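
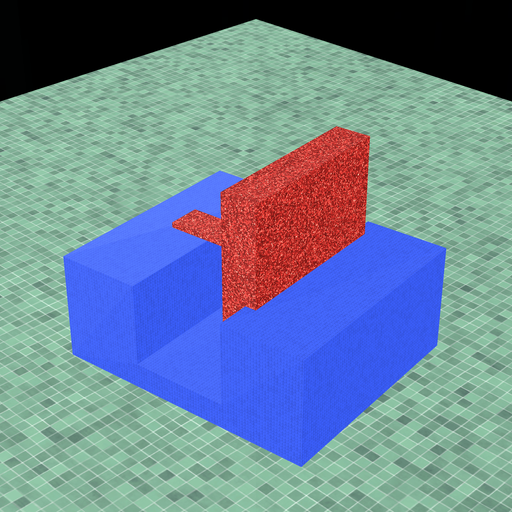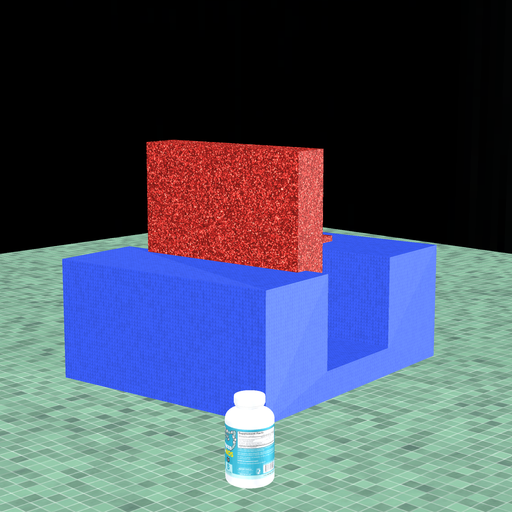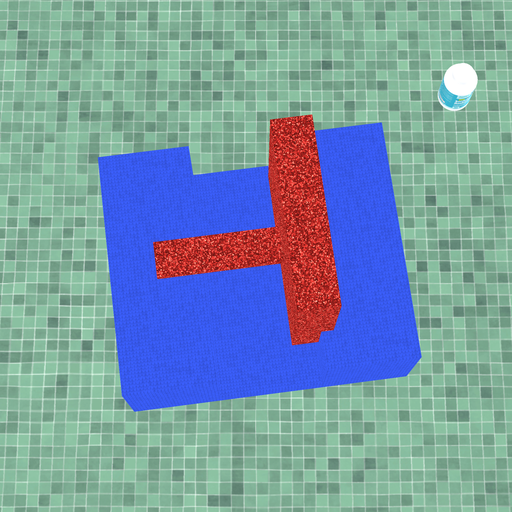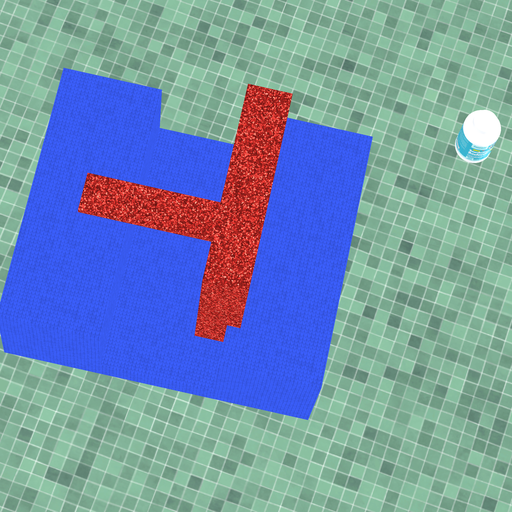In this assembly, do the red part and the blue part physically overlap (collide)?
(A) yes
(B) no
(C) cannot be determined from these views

(A) yes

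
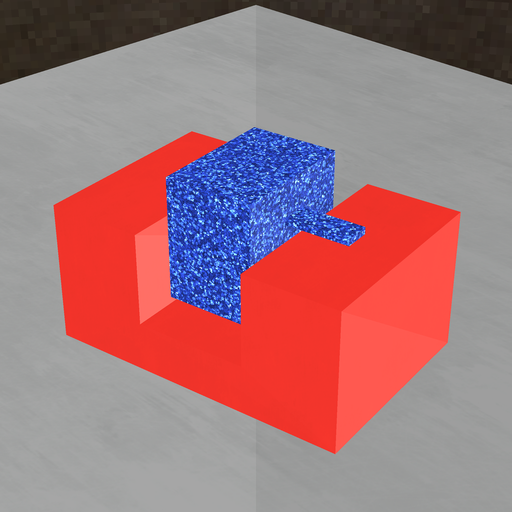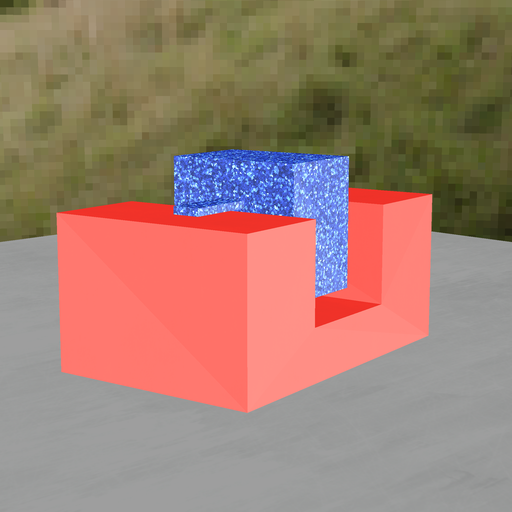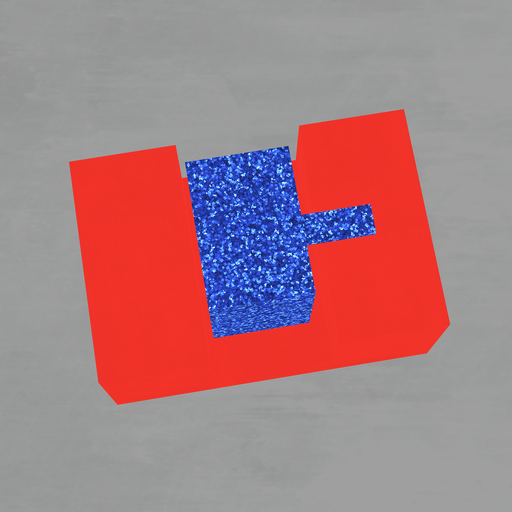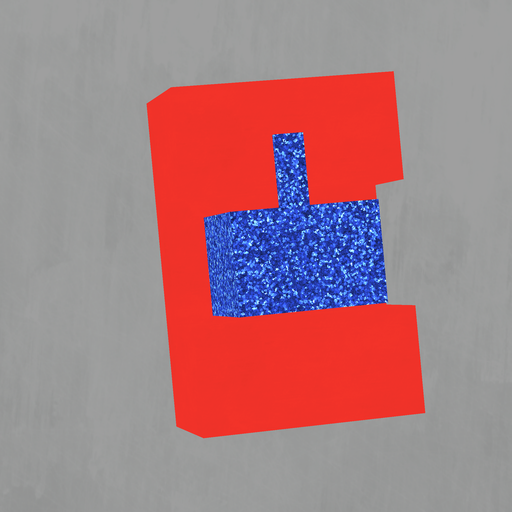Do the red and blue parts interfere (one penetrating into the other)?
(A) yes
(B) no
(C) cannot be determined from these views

(B) no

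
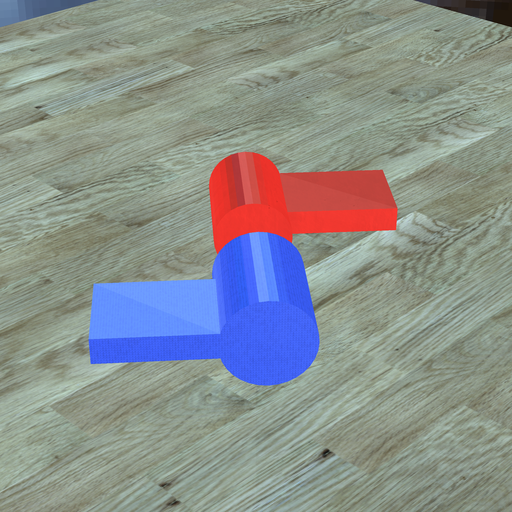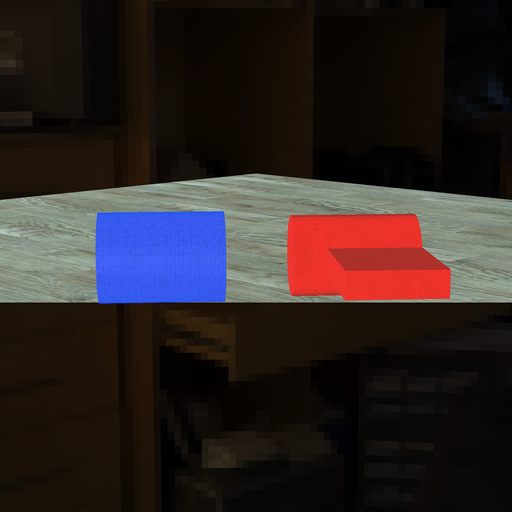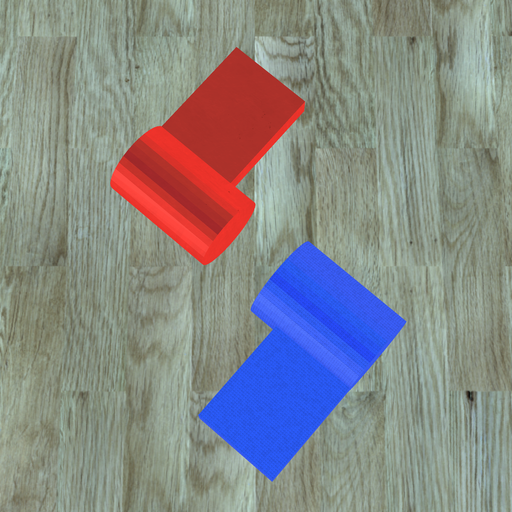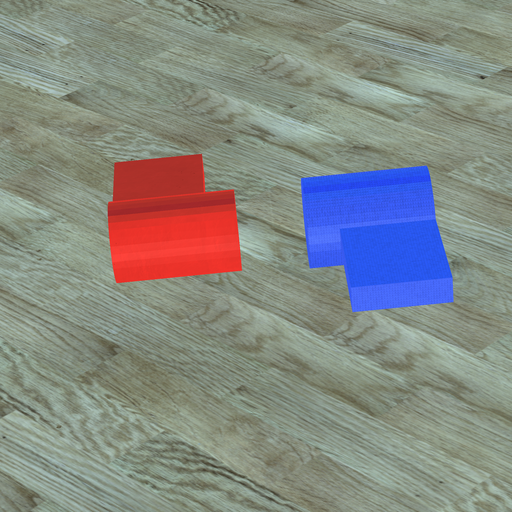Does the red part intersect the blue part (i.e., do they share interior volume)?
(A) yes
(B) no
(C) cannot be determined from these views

(B) no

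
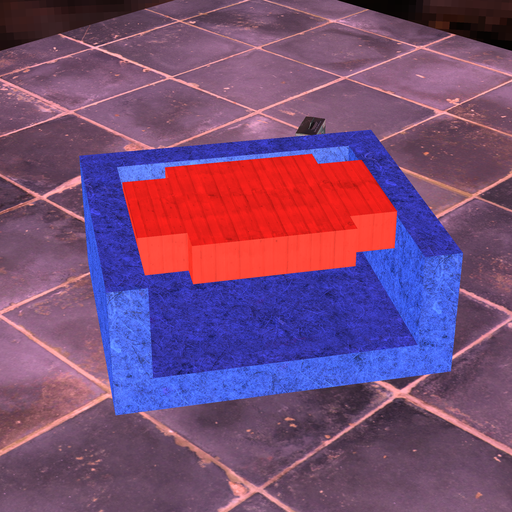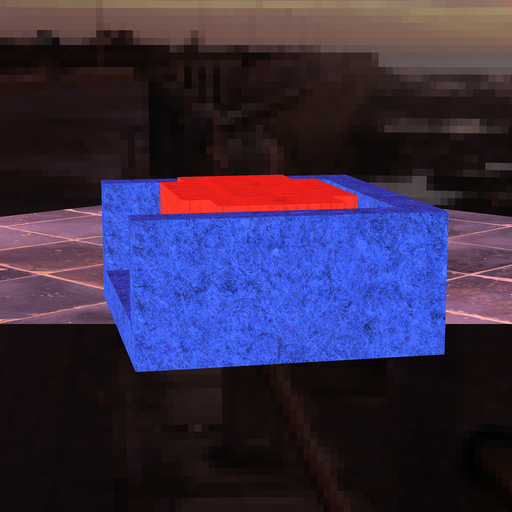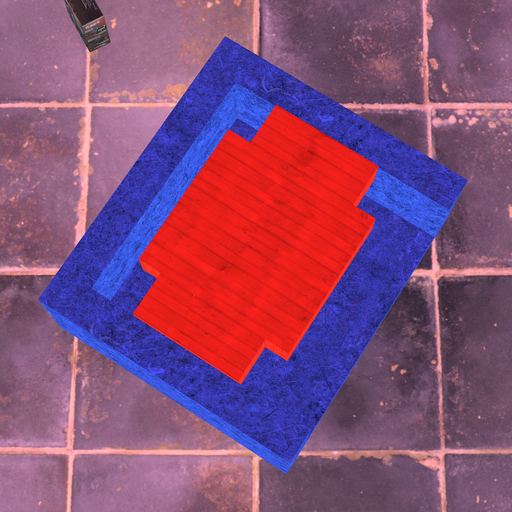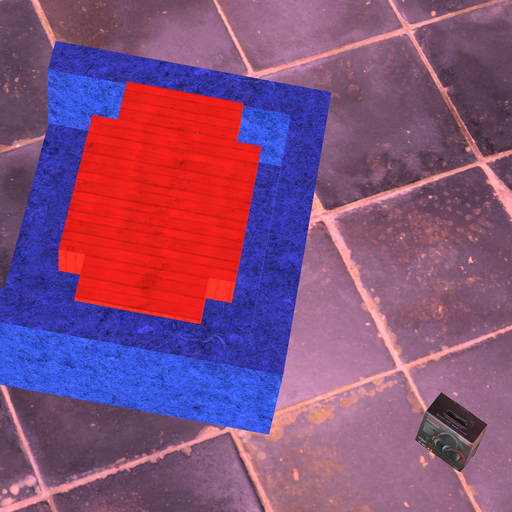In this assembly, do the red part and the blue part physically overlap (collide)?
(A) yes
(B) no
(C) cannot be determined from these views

(B) no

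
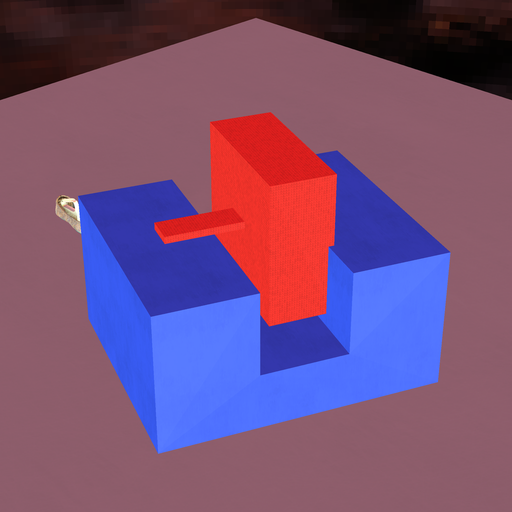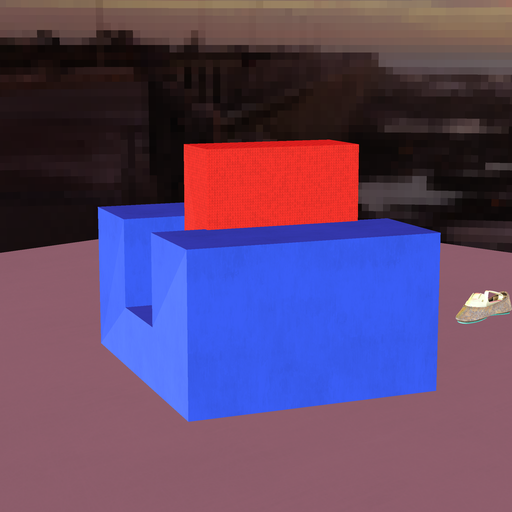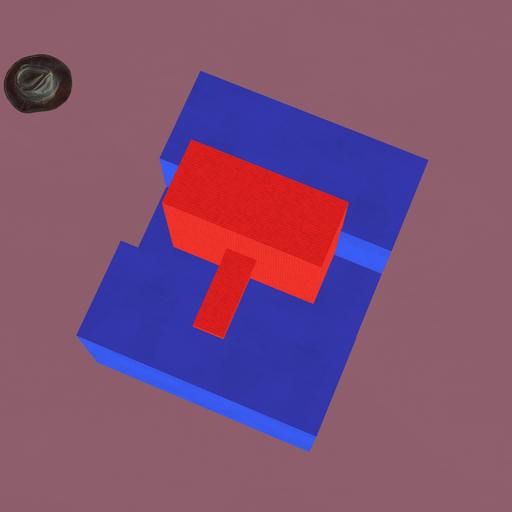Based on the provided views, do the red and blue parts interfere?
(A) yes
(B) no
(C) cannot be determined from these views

(C) cannot be determined from these views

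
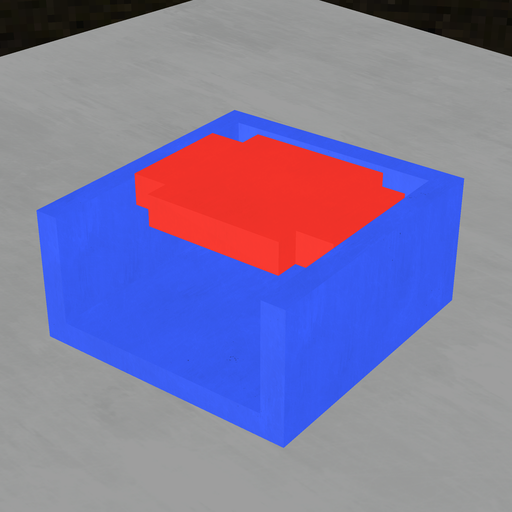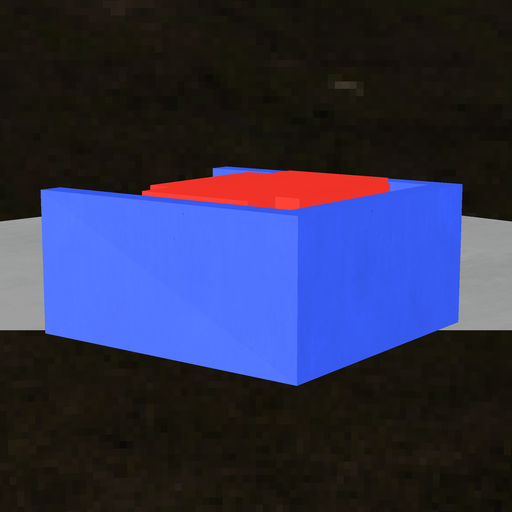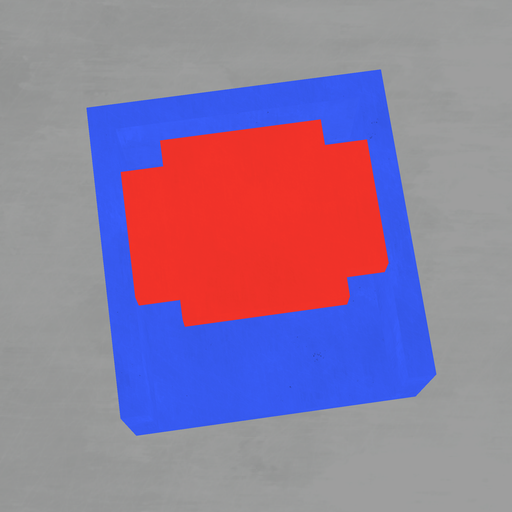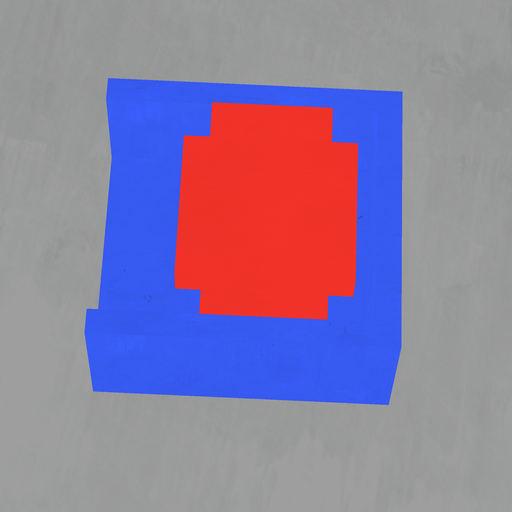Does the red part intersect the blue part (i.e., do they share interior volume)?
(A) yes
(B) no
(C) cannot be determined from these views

(B) no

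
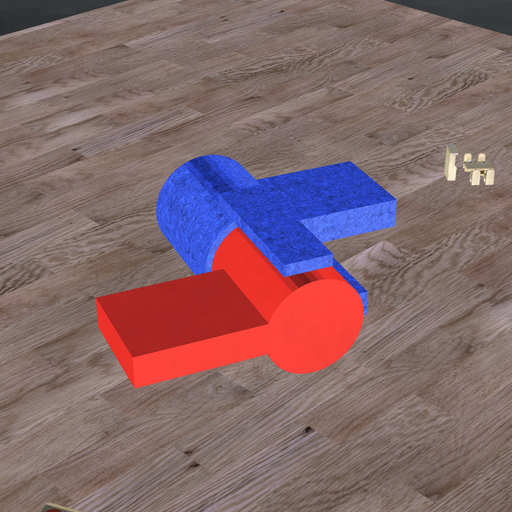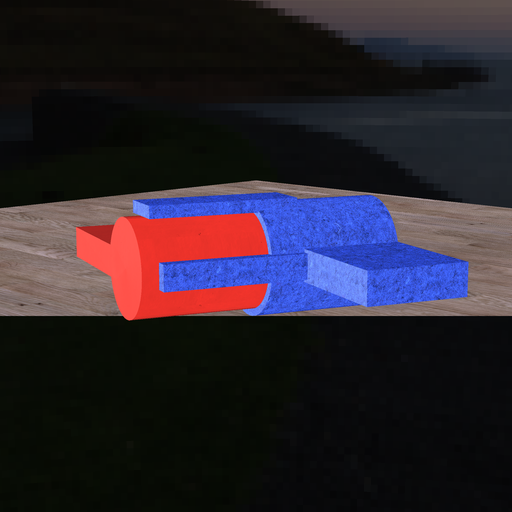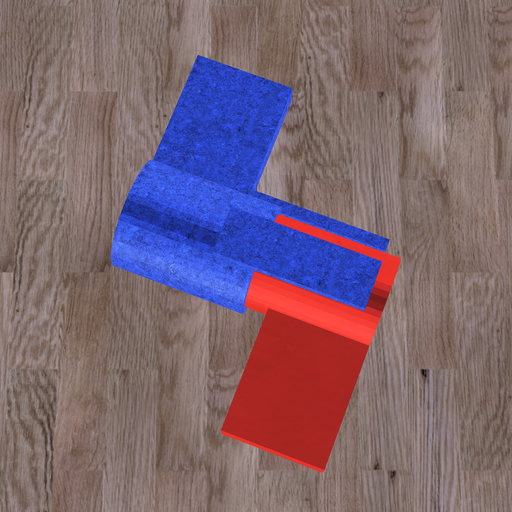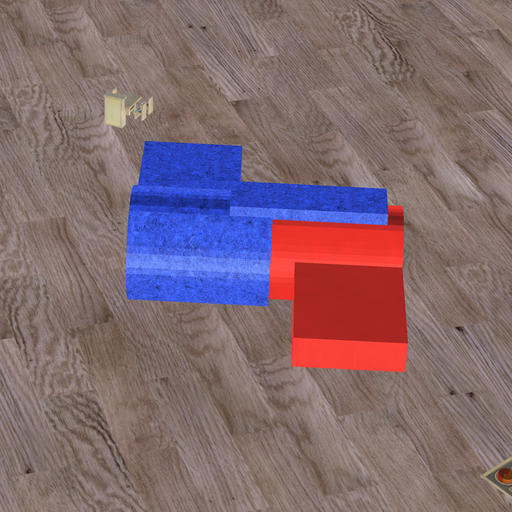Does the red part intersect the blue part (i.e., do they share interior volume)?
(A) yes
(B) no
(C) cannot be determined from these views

(A) yes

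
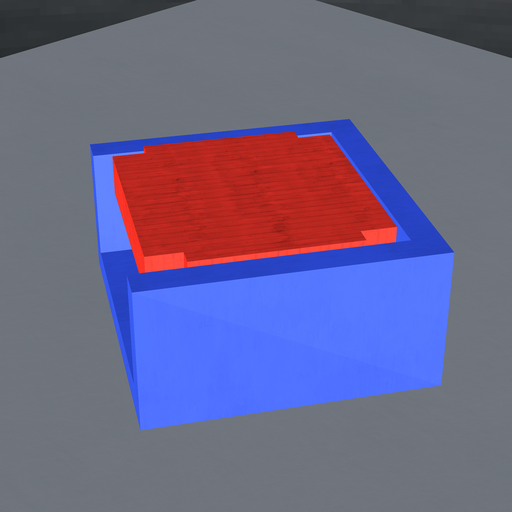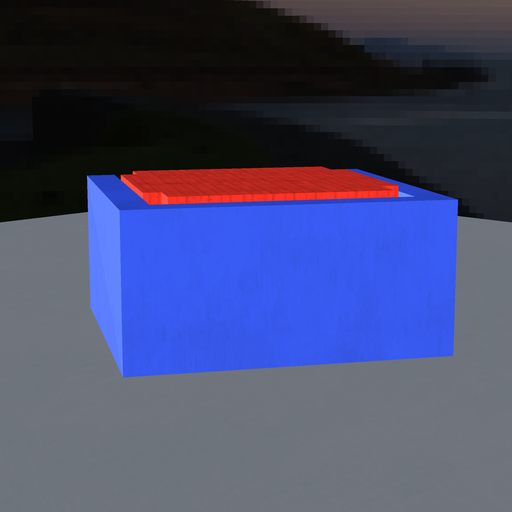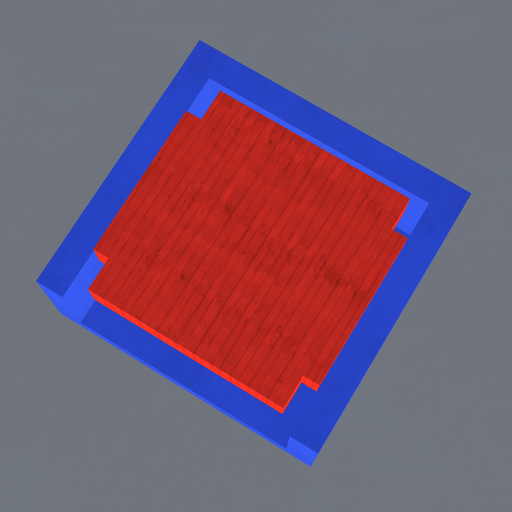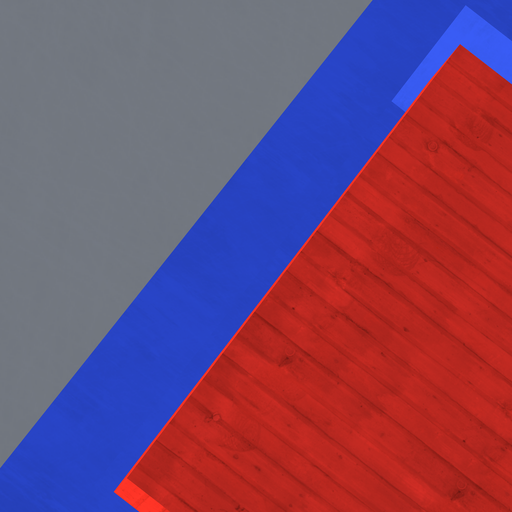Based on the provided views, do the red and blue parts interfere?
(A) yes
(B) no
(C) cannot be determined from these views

(B) no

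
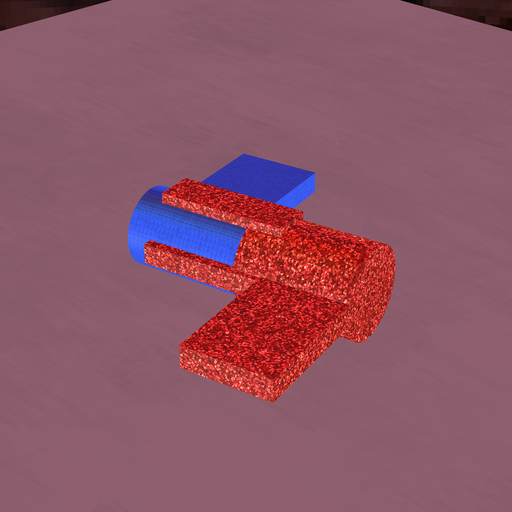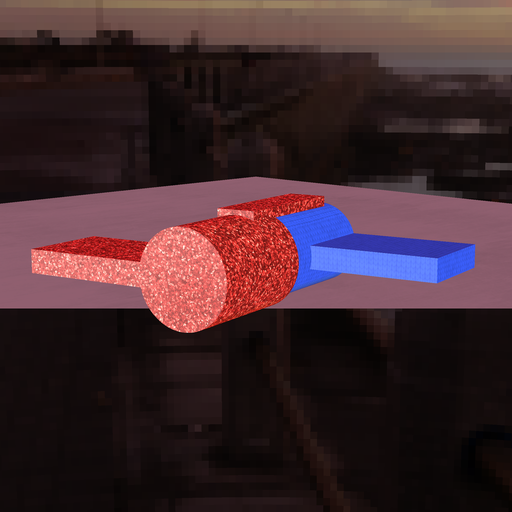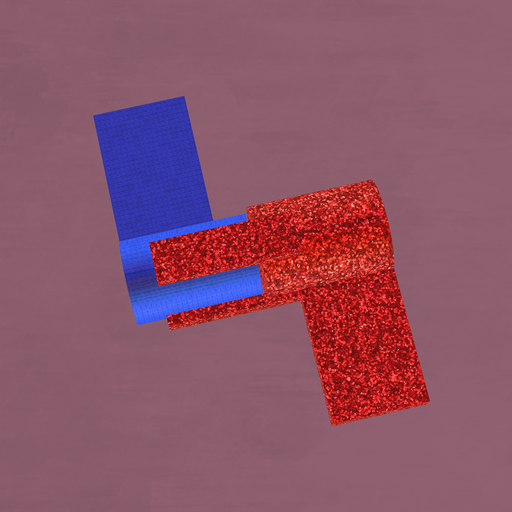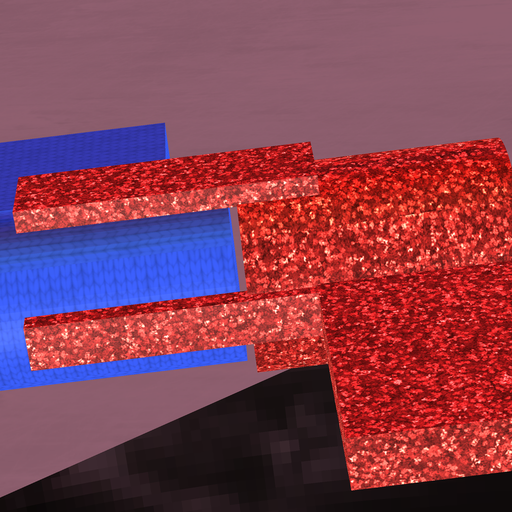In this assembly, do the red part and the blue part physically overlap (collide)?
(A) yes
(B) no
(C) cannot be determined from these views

(B) no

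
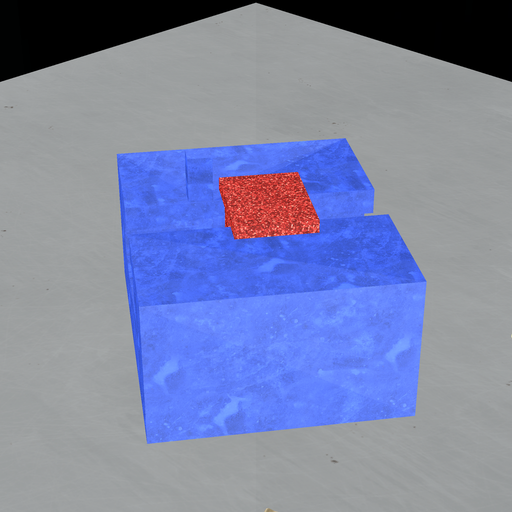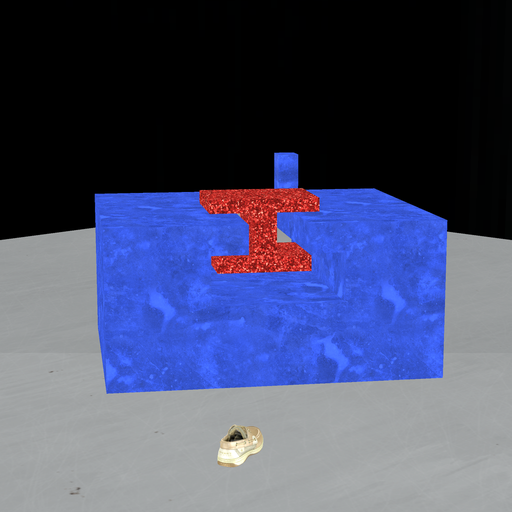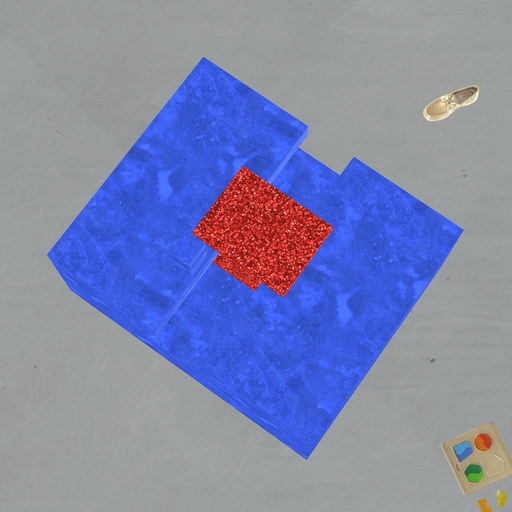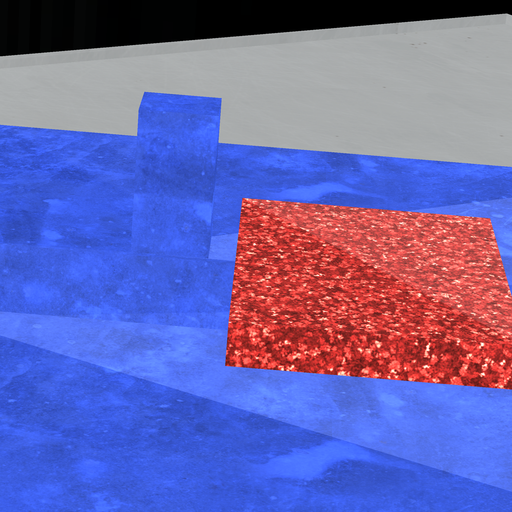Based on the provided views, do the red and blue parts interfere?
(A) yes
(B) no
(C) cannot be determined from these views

(B) no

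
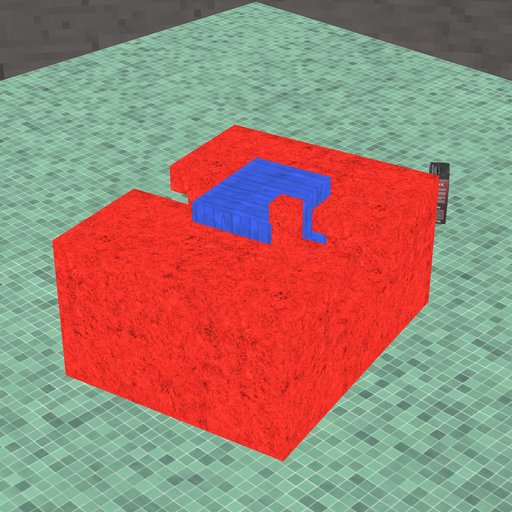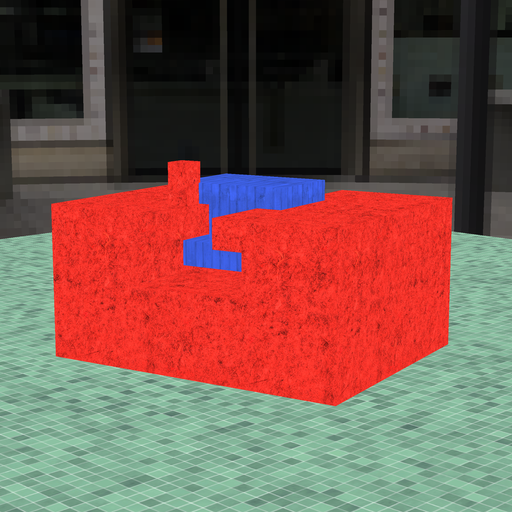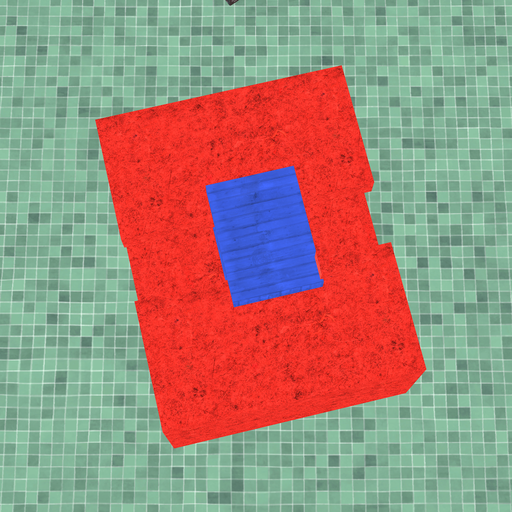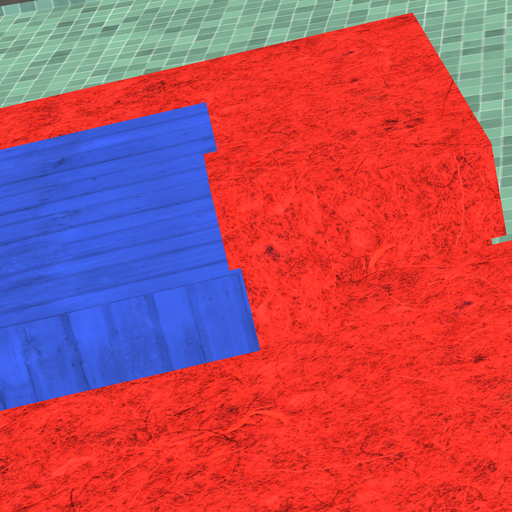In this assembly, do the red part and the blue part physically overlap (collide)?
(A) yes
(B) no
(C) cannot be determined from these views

(A) yes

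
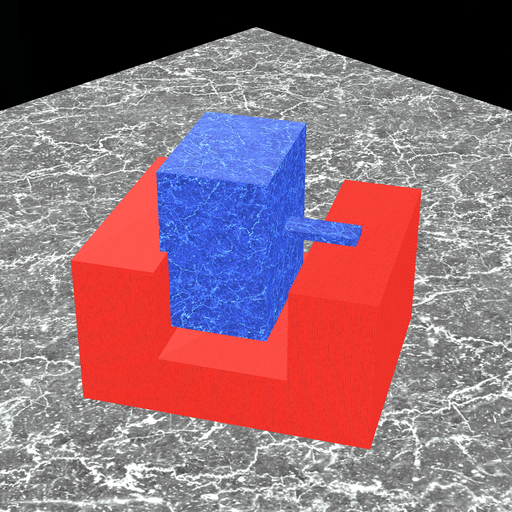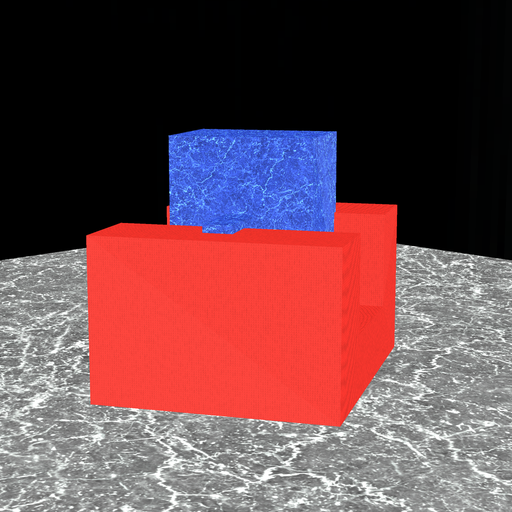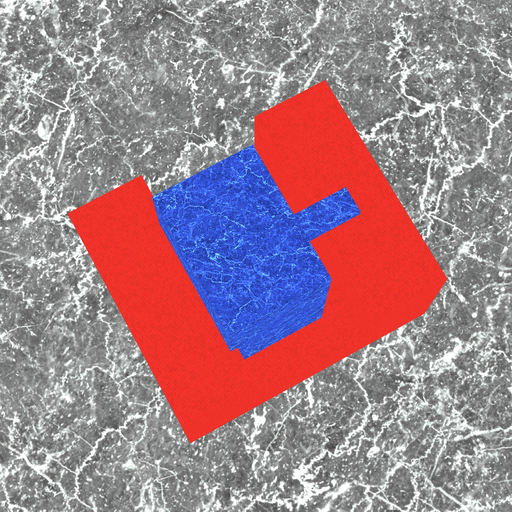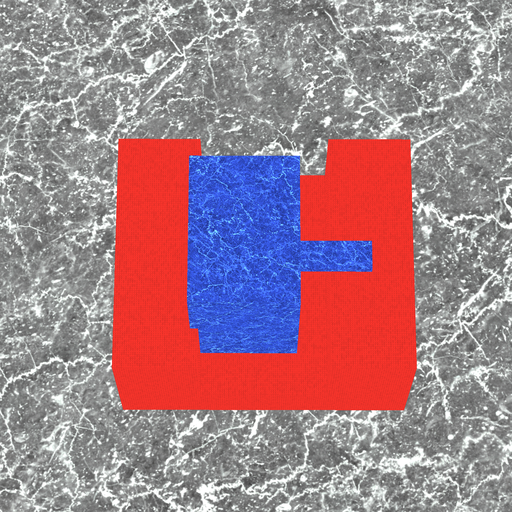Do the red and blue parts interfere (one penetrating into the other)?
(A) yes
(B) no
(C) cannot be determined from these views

(A) yes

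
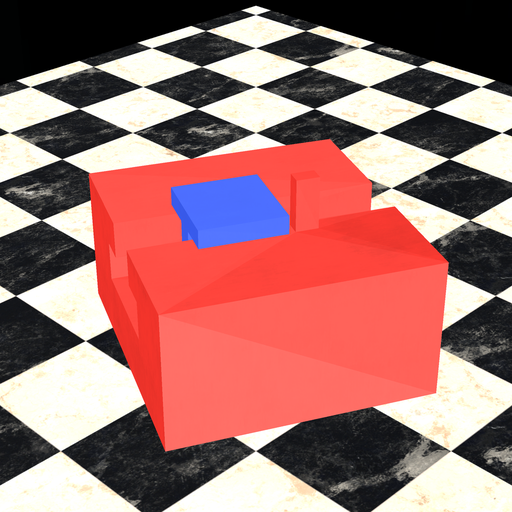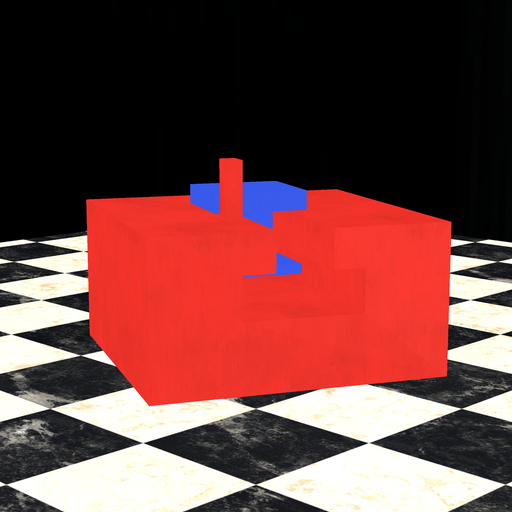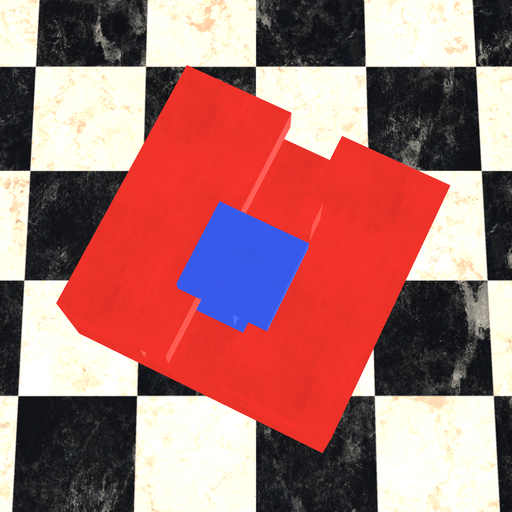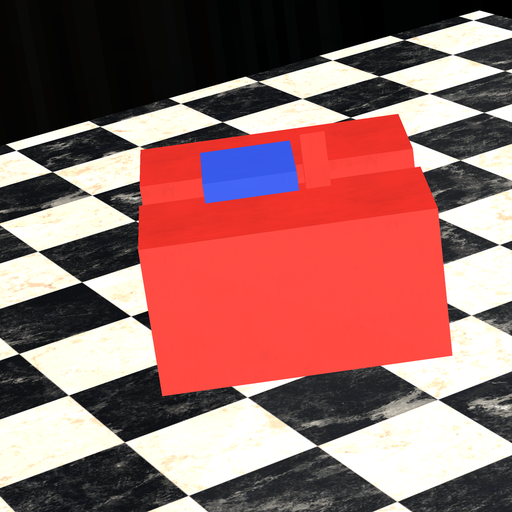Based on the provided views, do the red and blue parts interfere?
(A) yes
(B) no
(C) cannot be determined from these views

(B) no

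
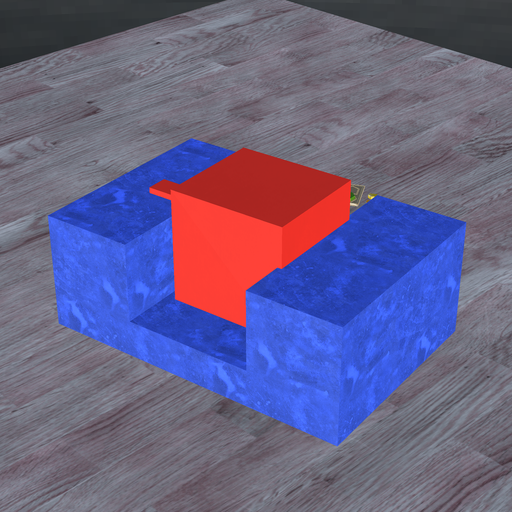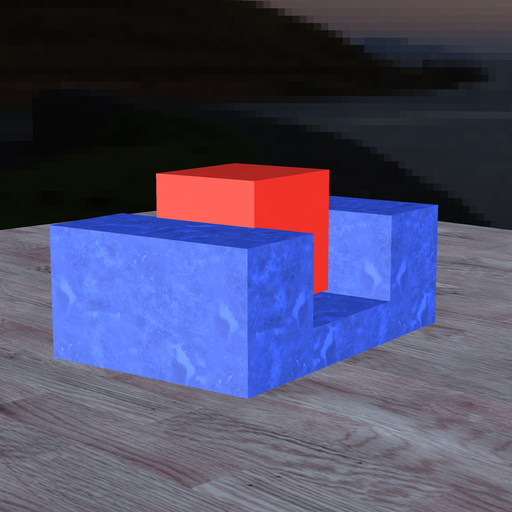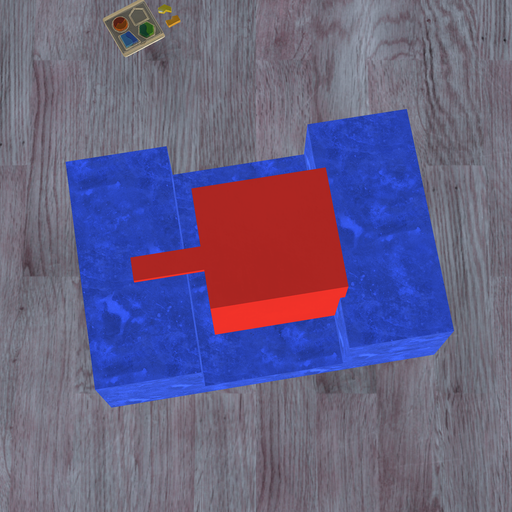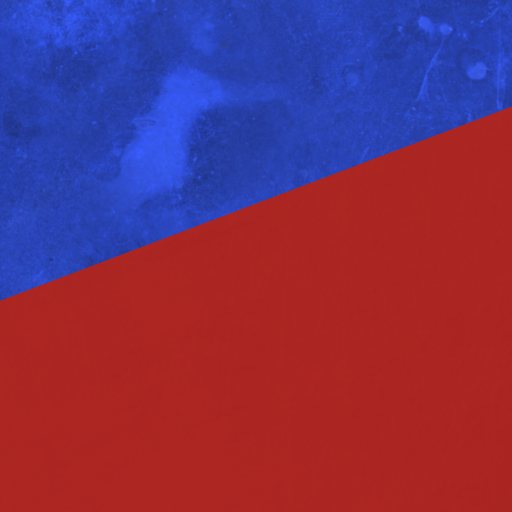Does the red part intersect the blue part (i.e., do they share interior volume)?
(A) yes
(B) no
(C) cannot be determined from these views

(A) yes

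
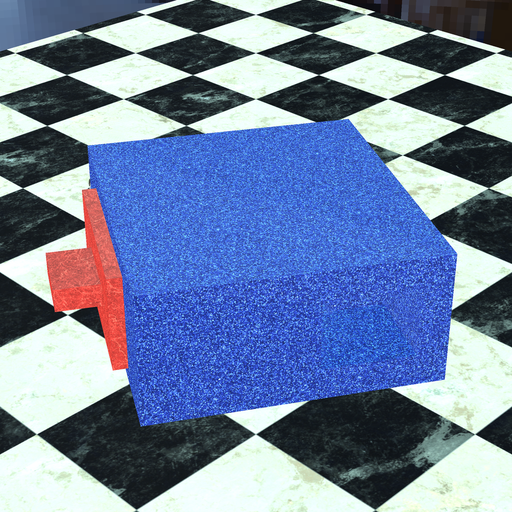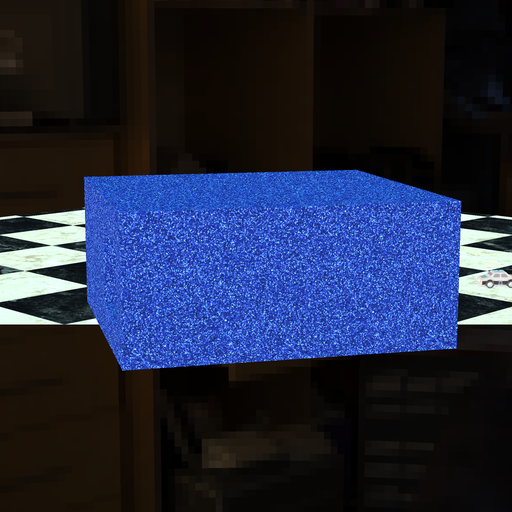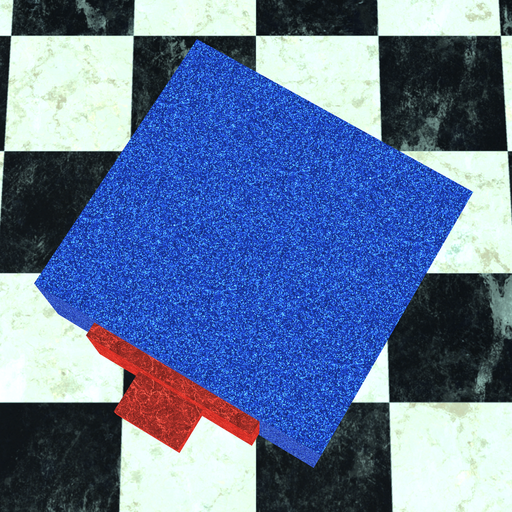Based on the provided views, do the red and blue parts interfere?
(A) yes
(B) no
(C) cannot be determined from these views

(C) cannot be determined from these views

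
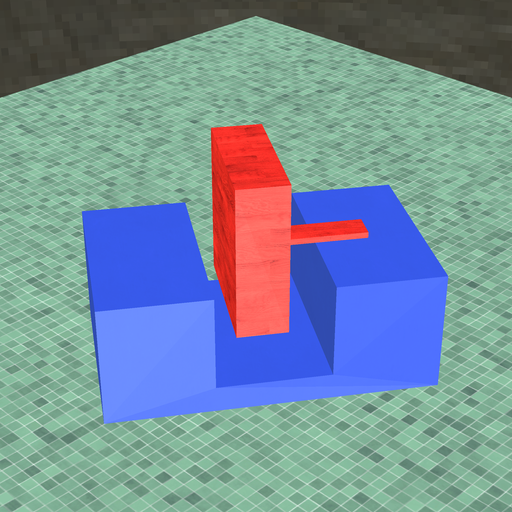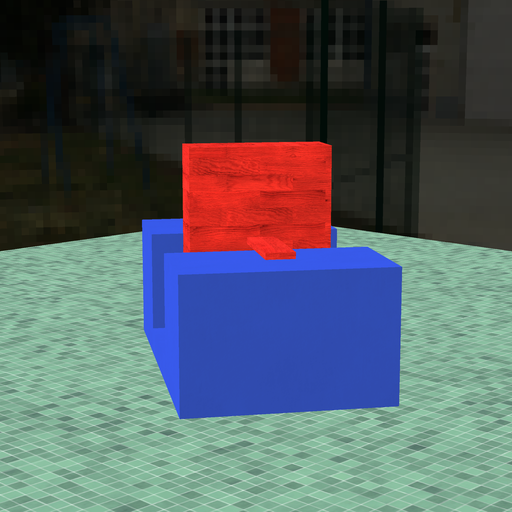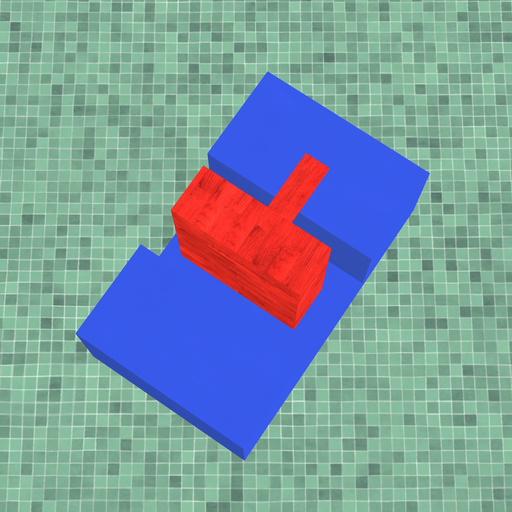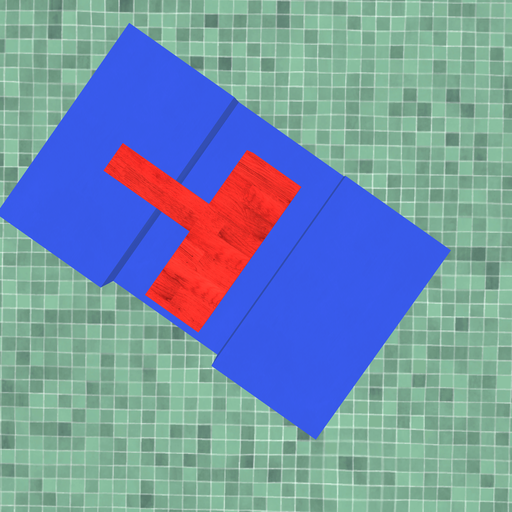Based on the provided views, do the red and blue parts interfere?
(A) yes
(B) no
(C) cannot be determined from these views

(B) no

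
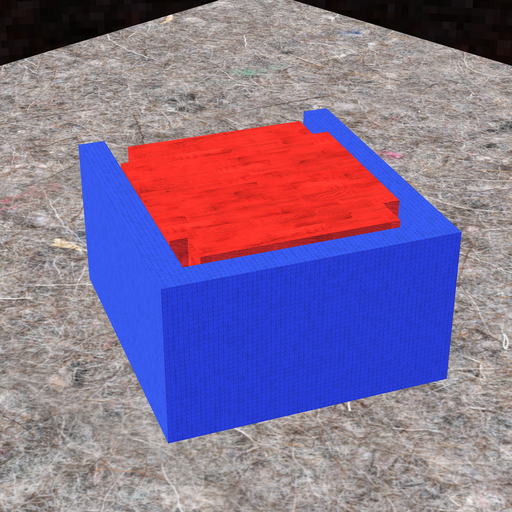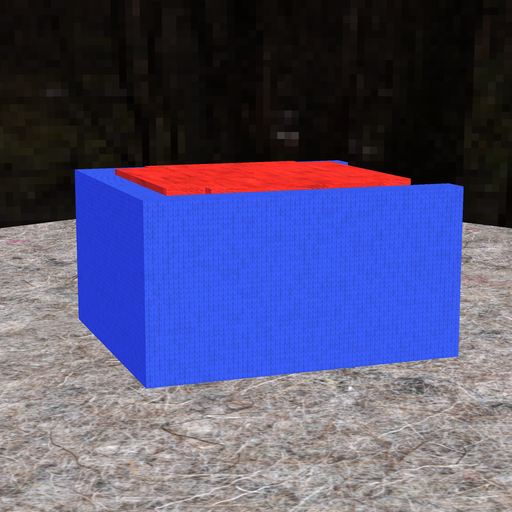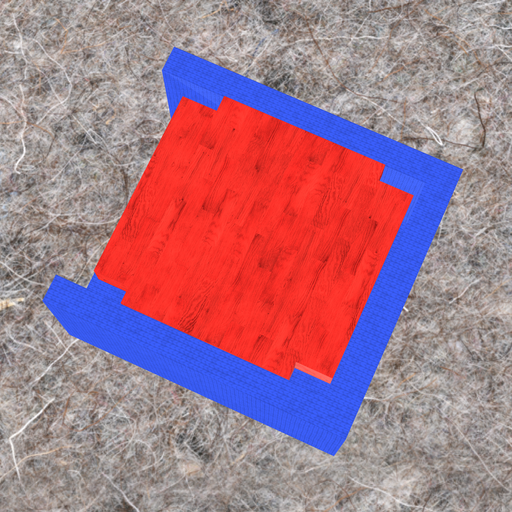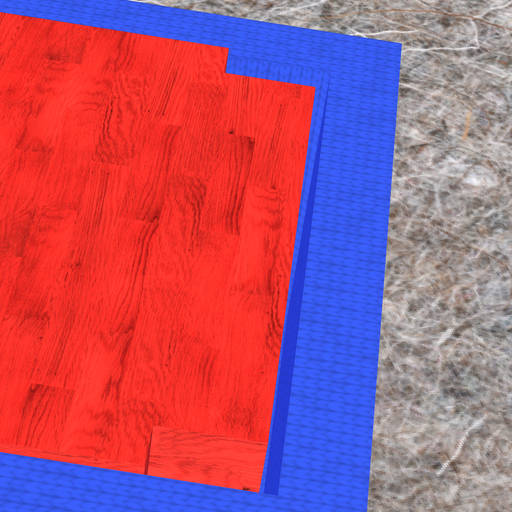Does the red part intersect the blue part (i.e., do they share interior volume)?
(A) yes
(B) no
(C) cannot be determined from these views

(B) no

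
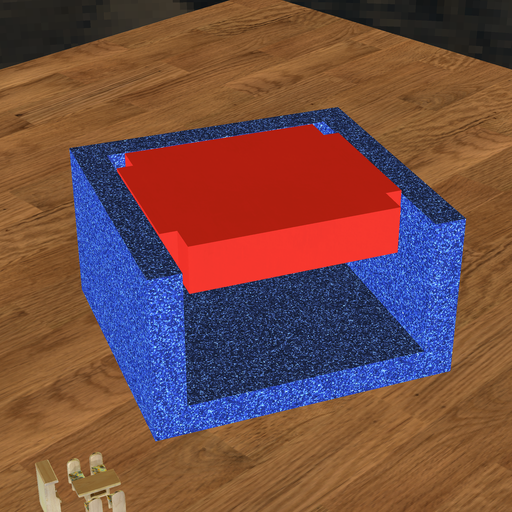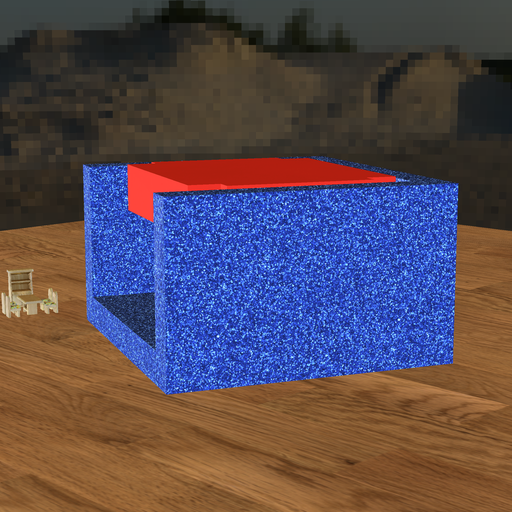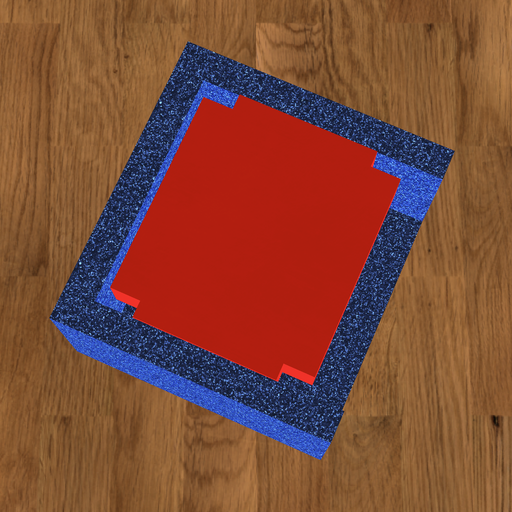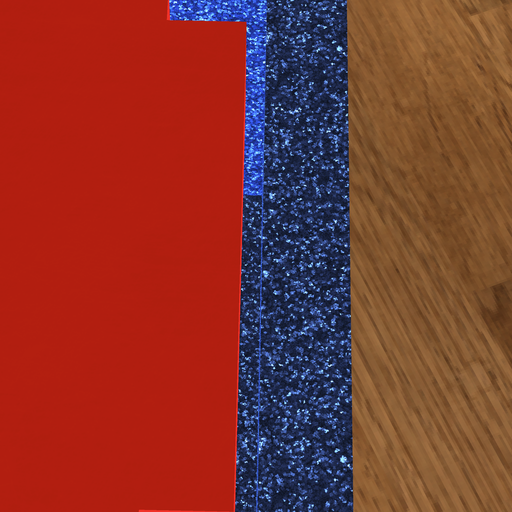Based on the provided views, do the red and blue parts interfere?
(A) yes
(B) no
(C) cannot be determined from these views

(B) no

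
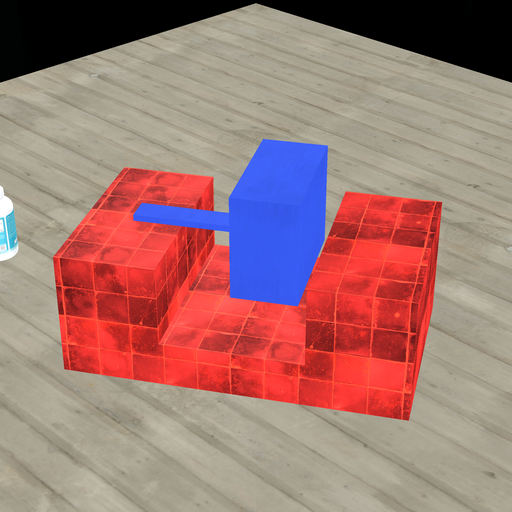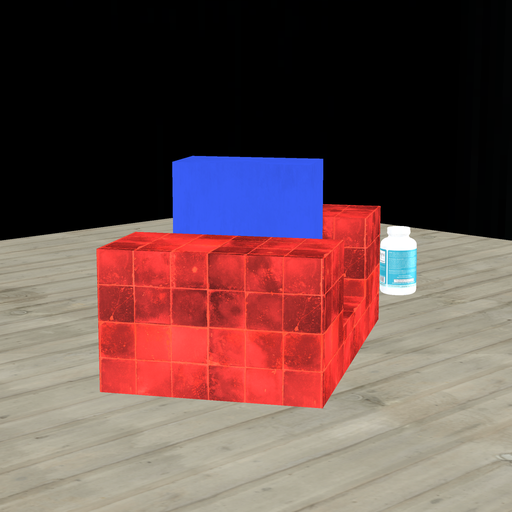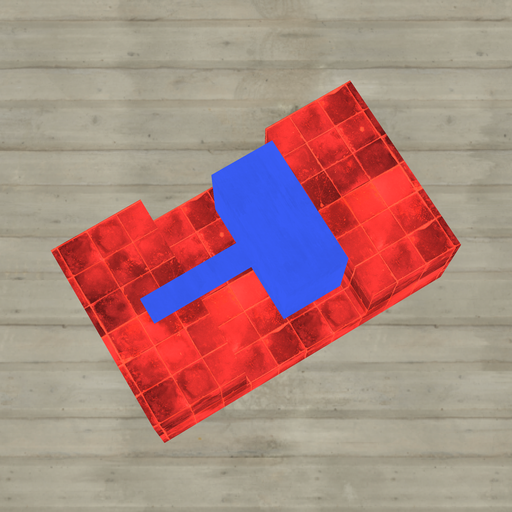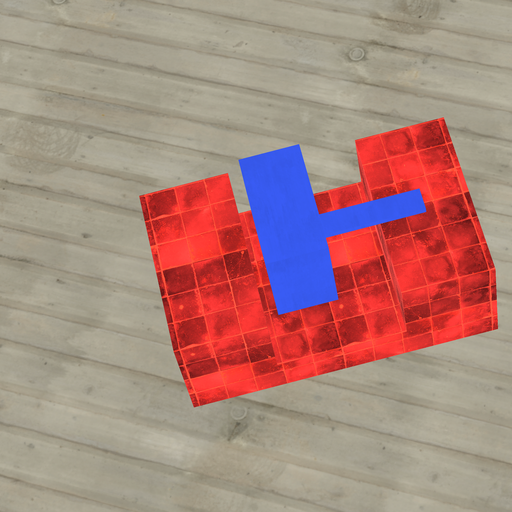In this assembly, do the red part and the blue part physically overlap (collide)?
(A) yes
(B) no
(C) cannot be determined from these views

(B) no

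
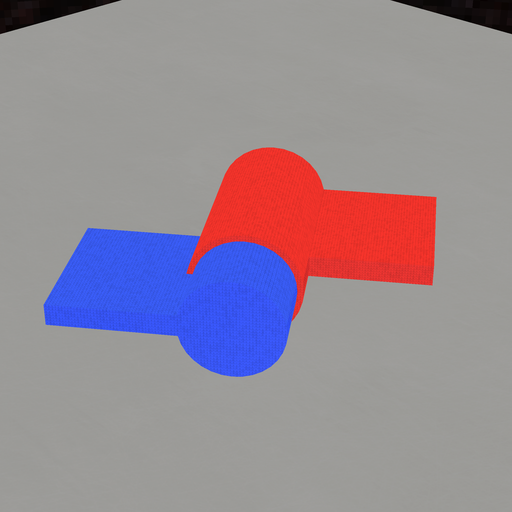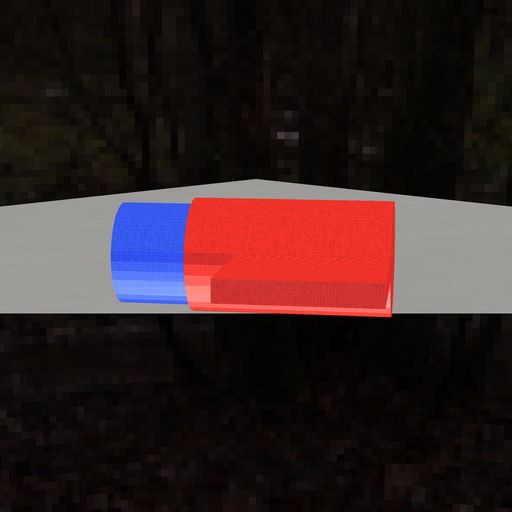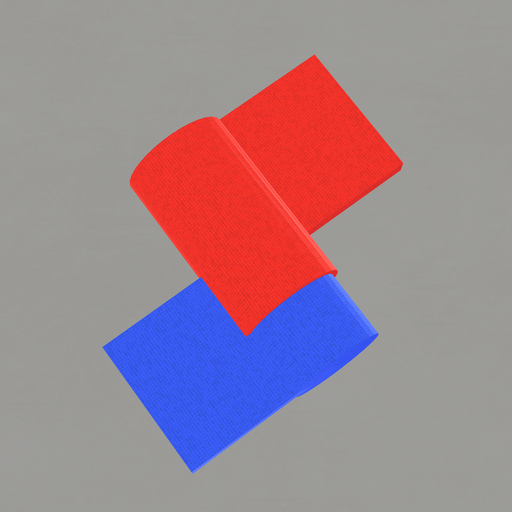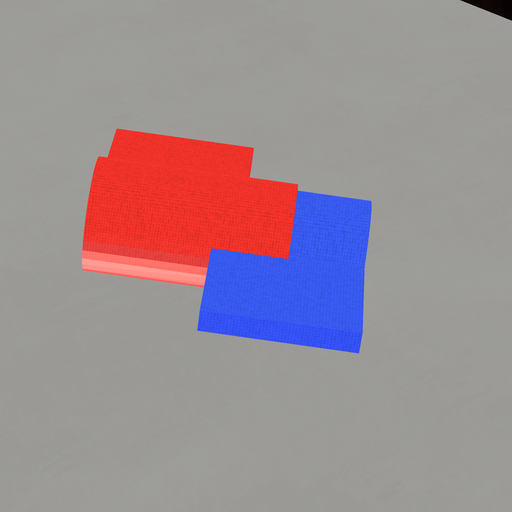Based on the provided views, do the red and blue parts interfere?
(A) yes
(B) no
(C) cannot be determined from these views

(A) yes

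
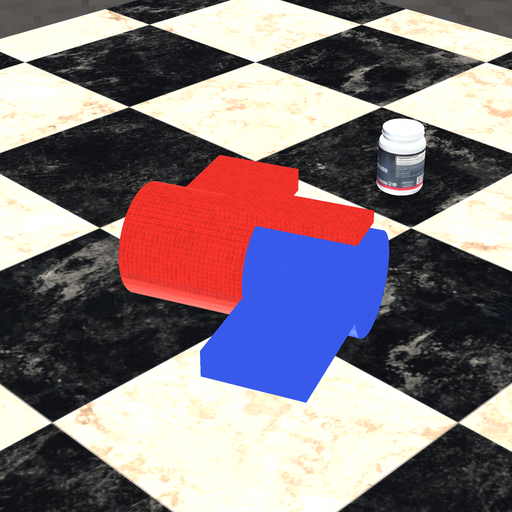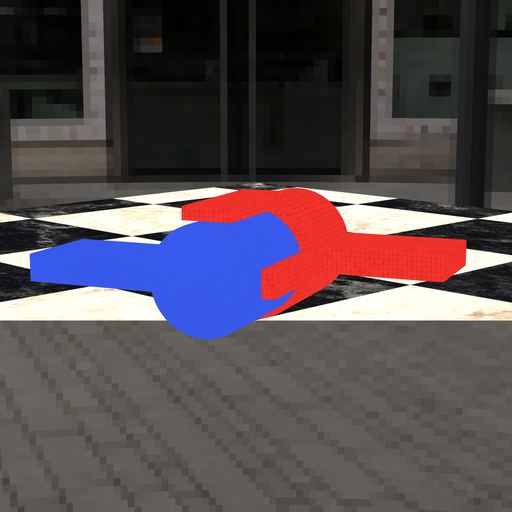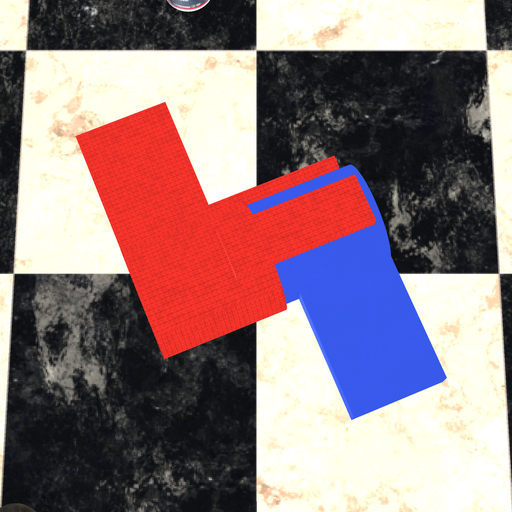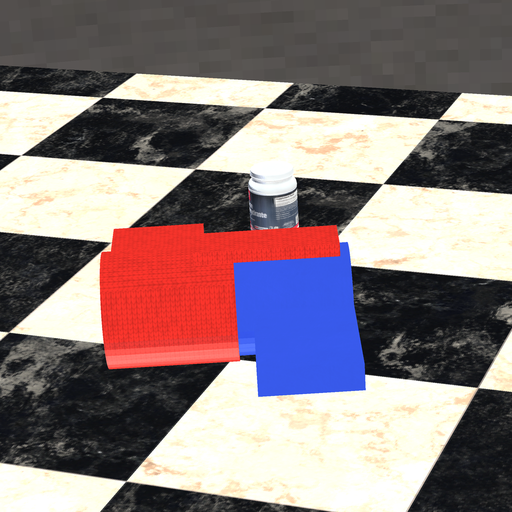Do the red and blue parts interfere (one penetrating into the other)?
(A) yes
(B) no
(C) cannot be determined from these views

(A) yes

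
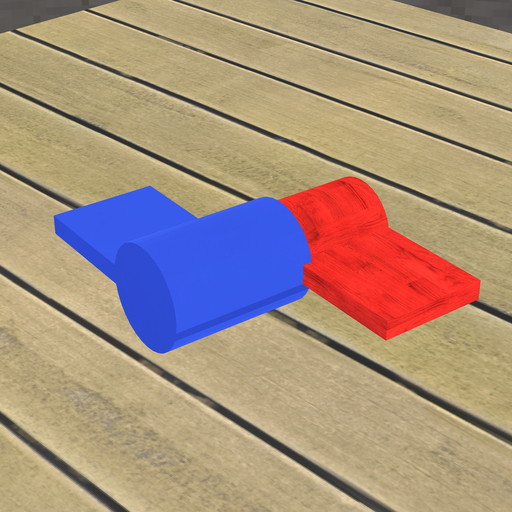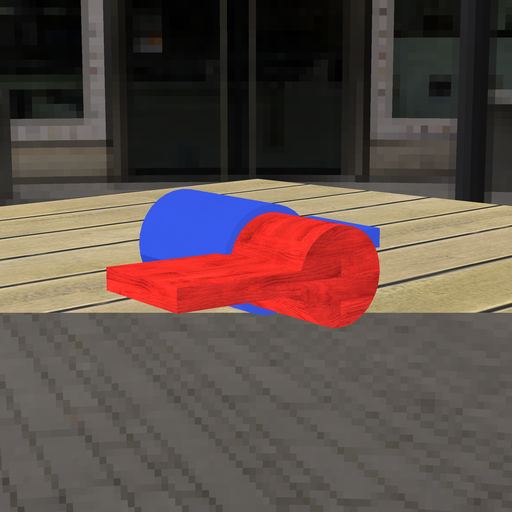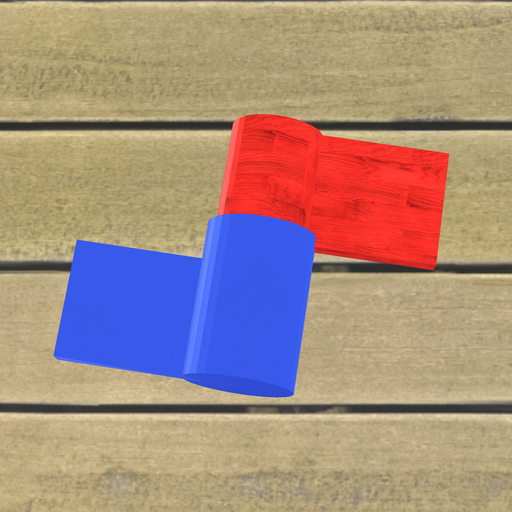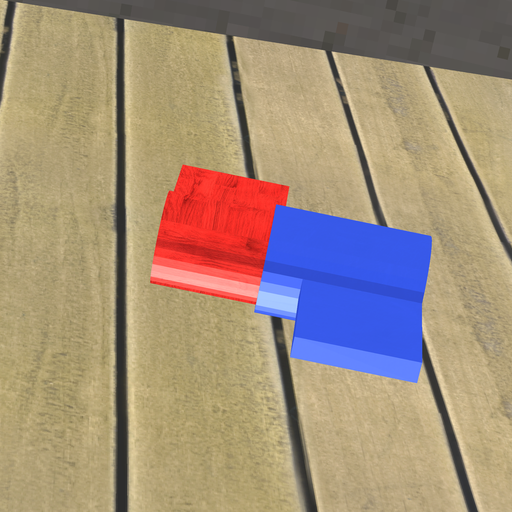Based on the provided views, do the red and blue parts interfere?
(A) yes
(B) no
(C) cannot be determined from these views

(A) yes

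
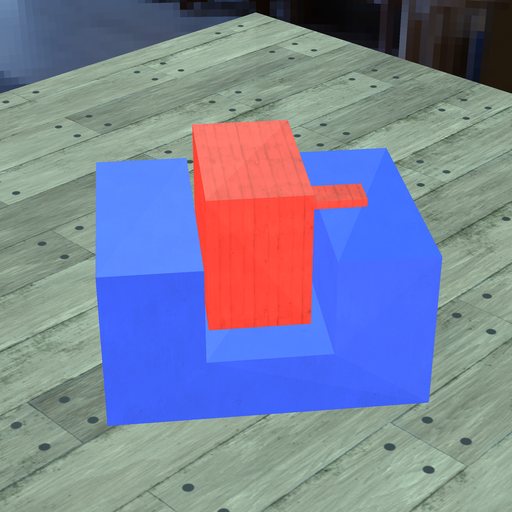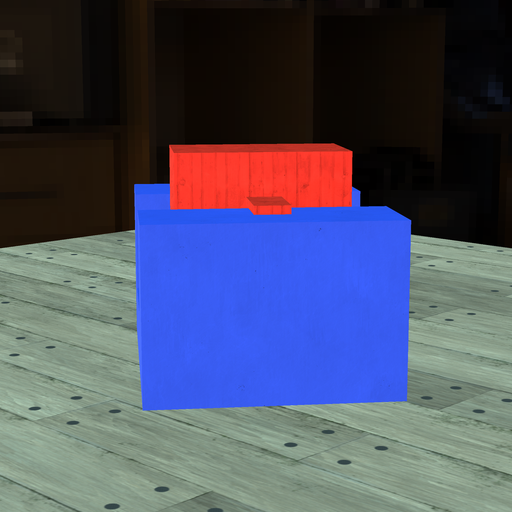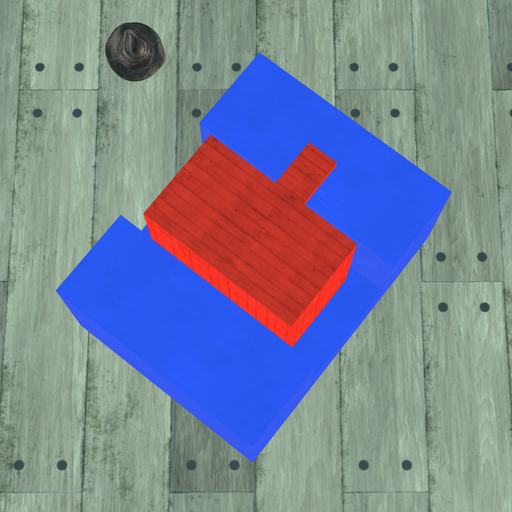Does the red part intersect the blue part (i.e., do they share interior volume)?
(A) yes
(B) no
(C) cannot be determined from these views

(B) no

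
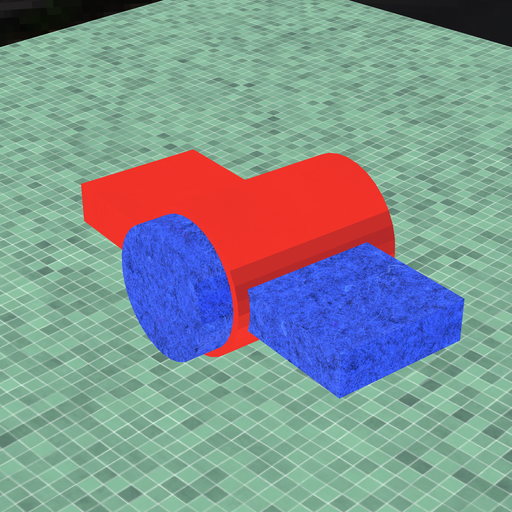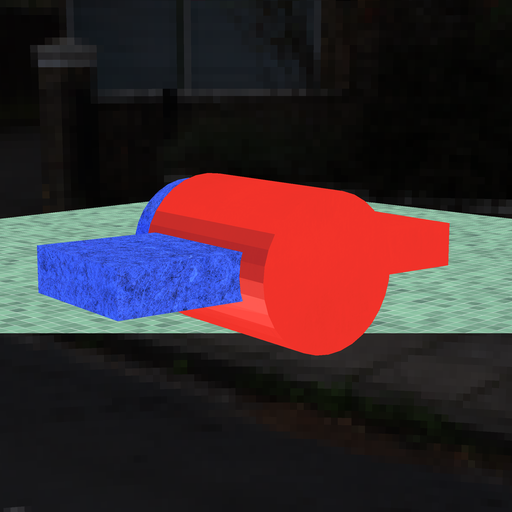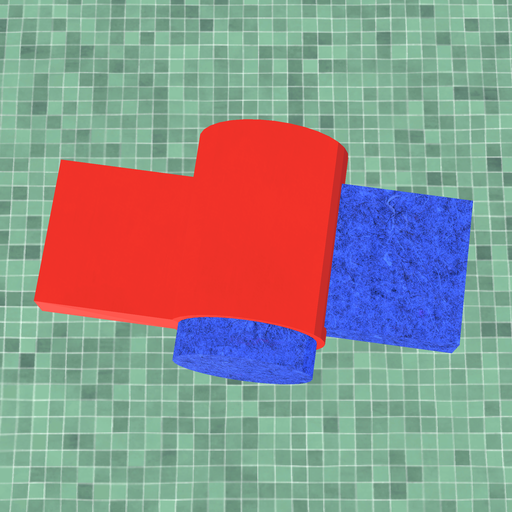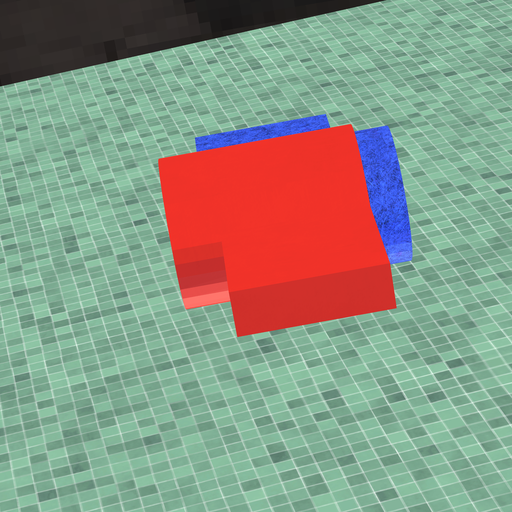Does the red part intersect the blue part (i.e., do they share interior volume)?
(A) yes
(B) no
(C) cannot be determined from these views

(A) yes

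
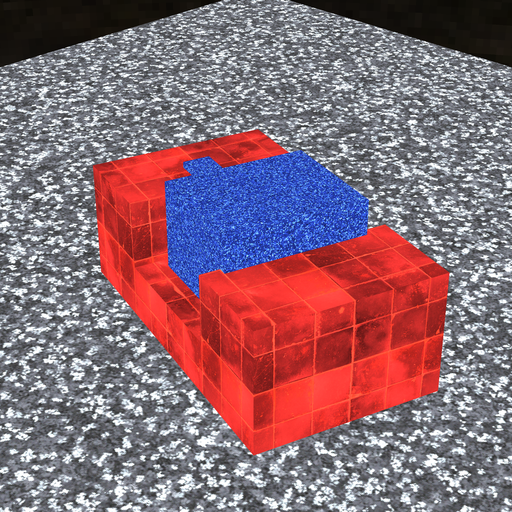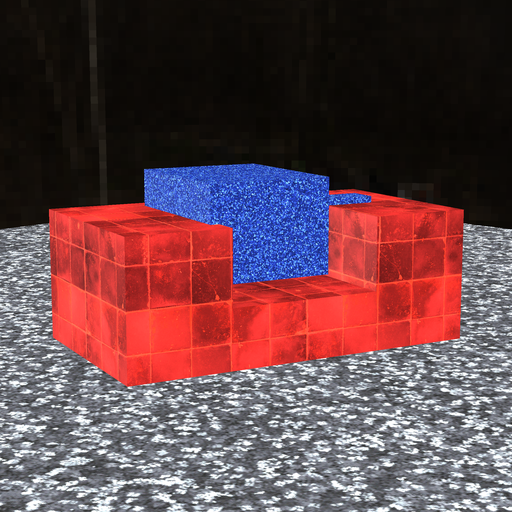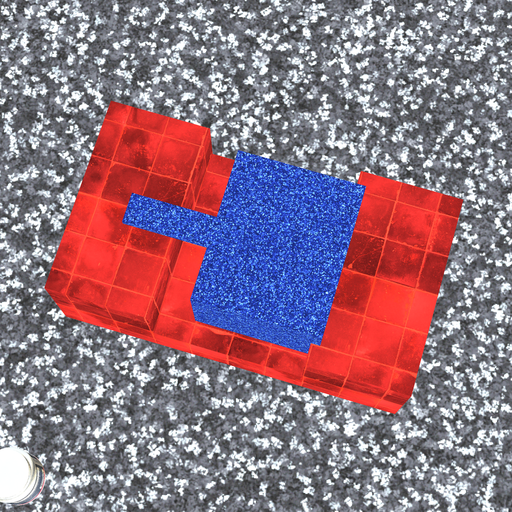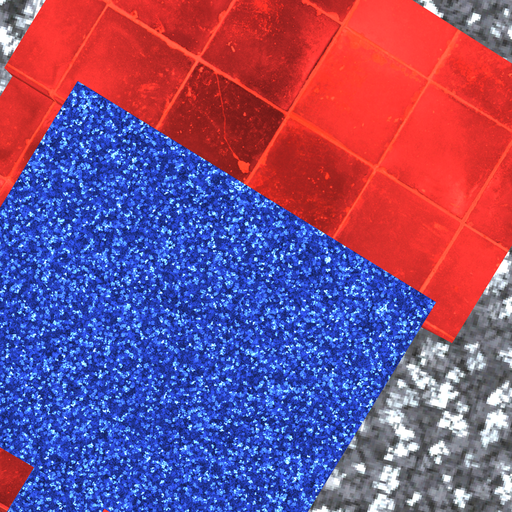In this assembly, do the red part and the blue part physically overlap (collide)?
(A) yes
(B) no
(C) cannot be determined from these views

(A) yes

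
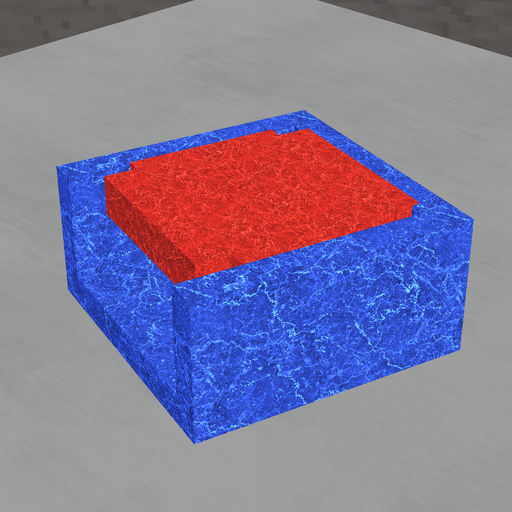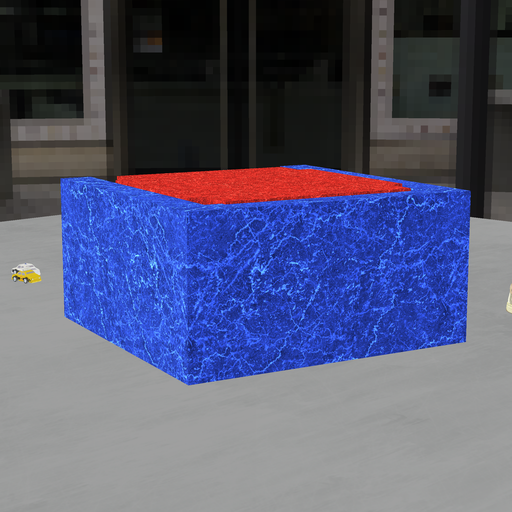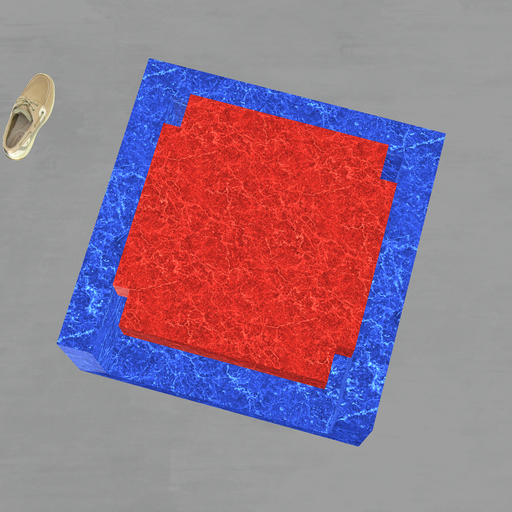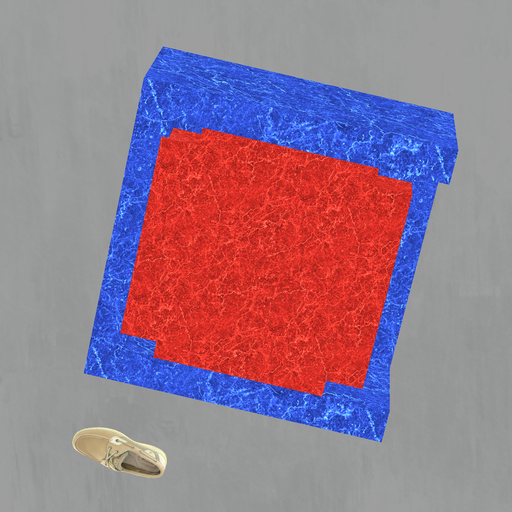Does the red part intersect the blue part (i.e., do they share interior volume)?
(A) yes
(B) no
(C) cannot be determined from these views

(A) yes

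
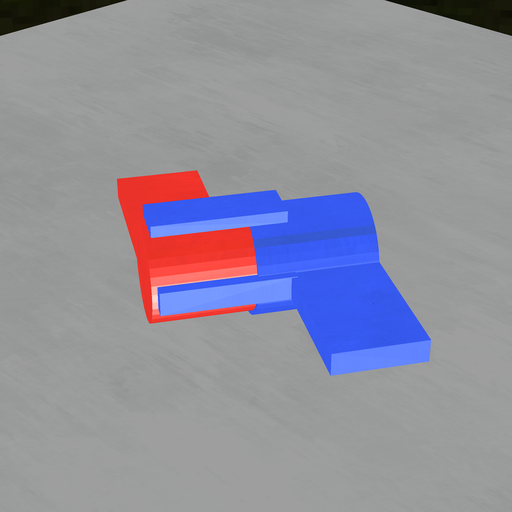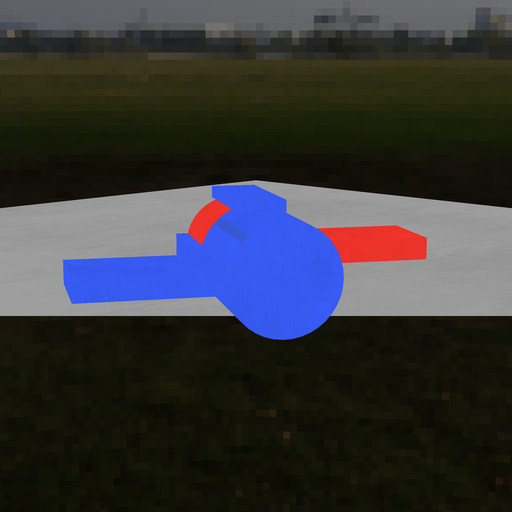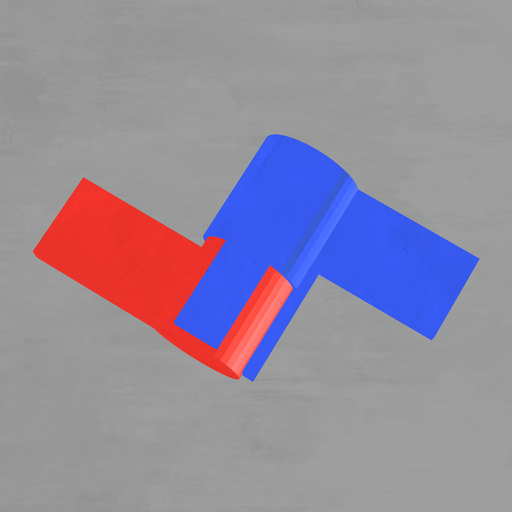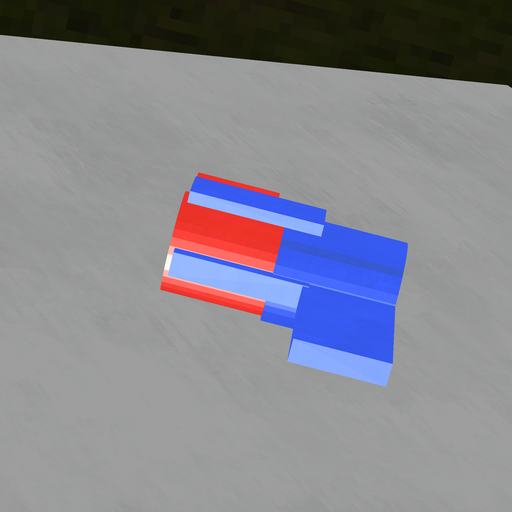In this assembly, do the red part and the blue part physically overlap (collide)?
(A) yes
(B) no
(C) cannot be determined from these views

(A) yes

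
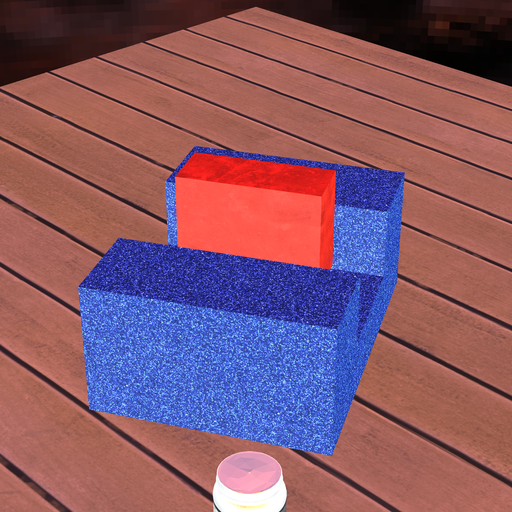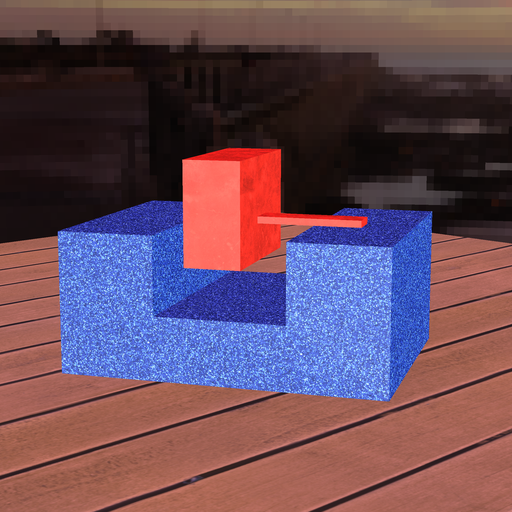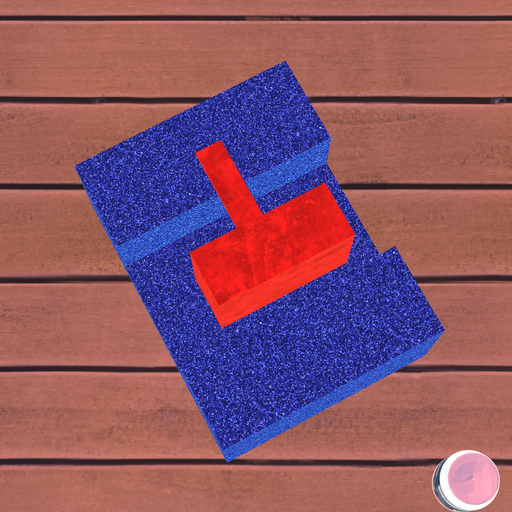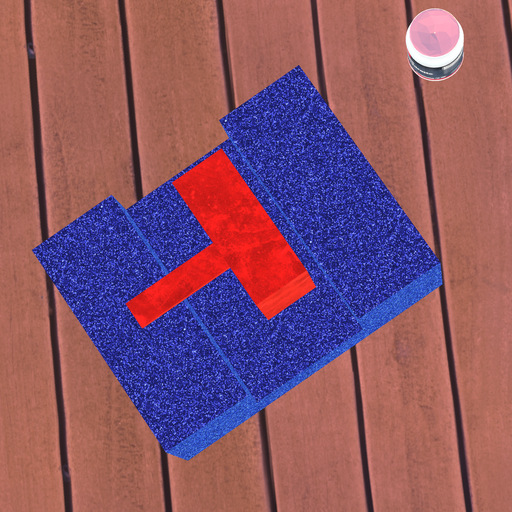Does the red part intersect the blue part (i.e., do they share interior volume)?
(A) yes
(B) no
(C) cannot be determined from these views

(B) no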